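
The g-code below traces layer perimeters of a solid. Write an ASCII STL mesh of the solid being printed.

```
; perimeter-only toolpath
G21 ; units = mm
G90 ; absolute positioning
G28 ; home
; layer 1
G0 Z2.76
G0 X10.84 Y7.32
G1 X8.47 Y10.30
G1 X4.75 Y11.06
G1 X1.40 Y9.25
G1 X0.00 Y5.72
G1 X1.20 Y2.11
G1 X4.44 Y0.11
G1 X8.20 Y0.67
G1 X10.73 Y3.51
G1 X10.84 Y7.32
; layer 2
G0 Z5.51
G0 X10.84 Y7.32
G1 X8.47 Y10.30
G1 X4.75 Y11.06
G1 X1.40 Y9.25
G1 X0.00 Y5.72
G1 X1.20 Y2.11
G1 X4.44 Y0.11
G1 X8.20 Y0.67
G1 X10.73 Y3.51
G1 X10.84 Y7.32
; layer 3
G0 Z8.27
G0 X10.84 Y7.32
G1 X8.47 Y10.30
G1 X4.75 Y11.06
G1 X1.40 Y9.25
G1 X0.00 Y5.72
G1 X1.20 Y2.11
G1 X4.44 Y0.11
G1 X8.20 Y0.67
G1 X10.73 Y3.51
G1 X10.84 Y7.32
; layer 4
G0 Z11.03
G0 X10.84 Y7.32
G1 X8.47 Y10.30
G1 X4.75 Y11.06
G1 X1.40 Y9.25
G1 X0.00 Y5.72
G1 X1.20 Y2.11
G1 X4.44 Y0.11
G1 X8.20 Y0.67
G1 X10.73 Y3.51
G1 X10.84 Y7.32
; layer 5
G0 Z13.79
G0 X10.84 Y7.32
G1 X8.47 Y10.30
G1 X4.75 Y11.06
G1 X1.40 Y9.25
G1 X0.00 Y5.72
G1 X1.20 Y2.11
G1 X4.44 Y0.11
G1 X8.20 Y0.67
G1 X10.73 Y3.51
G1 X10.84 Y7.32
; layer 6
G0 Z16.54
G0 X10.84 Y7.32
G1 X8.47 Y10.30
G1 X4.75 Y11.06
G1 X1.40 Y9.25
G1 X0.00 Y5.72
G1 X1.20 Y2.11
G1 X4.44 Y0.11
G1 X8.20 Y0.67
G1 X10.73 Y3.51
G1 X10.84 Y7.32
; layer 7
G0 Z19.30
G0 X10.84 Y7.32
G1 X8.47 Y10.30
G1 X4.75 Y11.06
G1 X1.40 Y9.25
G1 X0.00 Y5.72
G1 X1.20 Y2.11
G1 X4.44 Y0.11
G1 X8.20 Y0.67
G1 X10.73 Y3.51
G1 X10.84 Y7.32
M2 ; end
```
solid part
  facet normal 0.0000 0.0000 -1.0000
    outer loop
      vertex 4.75 11.06 0.00
      vertex 8.47 10.30 0.00
      vertex 10.84 7.32 0.00
    endloop
  endfacet
  facet normal 0.0000 0.0000 -1.0000
    outer loop
      vertex 1.40 9.25 0.00
      vertex 4.75 11.06 0.00
      vertex 10.84 7.32 0.00
    endloop
  endfacet
  facet normal 0.0000 0.0000 -1.0000
    outer loop
      vertex 0.00 5.72 0.00
      vertex 1.40 9.25 0.00
      vertex 10.84 7.32 0.00
    endloop
  endfacet
  facet normal 0.0000 0.0000 -1.0000
    outer loop
      vertex 1.20 2.11 0.00
      vertex 0.00 5.72 0.00
      vertex 10.84 7.32 0.00
    endloop
  endfacet
  facet normal 0.0000 0.0000 -1.0000
    outer loop
      vertex 4.44 0.11 0.00
      vertex 1.20 2.11 0.00
      vertex 10.84 7.32 0.00
    endloop
  endfacet
  facet normal 0.0000 0.0000 -1.0000
    outer loop
      vertex 8.20 0.67 0.00
      vertex 4.44 0.11 0.00
      vertex 10.84 7.32 0.00
    endloop
  endfacet
  facet normal 0.0000 0.0000 -1.0000
    outer loop
      vertex 10.73 3.51 0.00
      vertex 8.20 0.67 0.00
      vertex 10.84 7.32 0.00
    endloop
  endfacet
  facet normal 0.0000 0.0000 1.0000
    outer loop
      vertex 10.84 7.32 19.30
      vertex 8.47 10.30 19.30
      vertex 4.75 11.06 19.30
    endloop
  endfacet
  facet normal 0.0000 0.0000 1.0000
    outer loop
      vertex 10.84 7.32 19.30
      vertex 4.75 11.06 19.30
      vertex 1.40 9.25 19.30
    endloop
  endfacet
  facet normal 0.0000 0.0000 1.0000
    outer loop
      vertex 10.84 7.32 19.30
      vertex 1.40 9.25 19.30
      vertex 0.00 5.72 19.30
    endloop
  endfacet
  facet normal 0.0000 0.0000 1.0000
    outer loop
      vertex 10.84 7.32 19.30
      vertex 0.00 5.72 19.30
      vertex 1.20 2.11 19.30
    endloop
  endfacet
  facet normal 0.0000 0.0000 1.0000
    outer loop
      vertex 10.84 7.32 19.30
      vertex 1.20 2.11 19.30
      vertex 4.44 0.11 19.30
    endloop
  endfacet
  facet normal 0.0000 0.0000 1.0000
    outer loop
      vertex 10.84 7.32 19.30
      vertex 4.44 0.11 19.30
      vertex 8.20 0.67 19.30
    endloop
  endfacet
  facet normal 0.0000 0.0000 1.0000
    outer loop
      vertex 10.84 7.32 19.30
      vertex 8.20 0.67 19.30
      vertex 10.73 3.51 19.30
    endloop
  endfacet
  facet normal 0.7827 0.6225 0.0000
    outer loop
      vertex 10.84 7.32 0.00
      vertex 8.47 10.30 0.00
      vertex 8.47 10.30 19.30
    endloop
  endfacet
  facet normal 0.7827 0.6225 0.0000
    outer loop
      vertex 10.84 7.32 0.00
      vertex 8.47 10.30 19.30
      vertex 10.84 7.32 19.30
    endloop
  endfacet
  facet normal 0.2002 0.9798 0.0000
    outer loop
      vertex 8.47 10.30 0.00
      vertex 4.75 11.06 0.00
      vertex 4.75 11.06 19.30
    endloop
  endfacet
  facet normal 0.2002 0.9798 0.0000
    outer loop
      vertex 8.47 10.30 0.00
      vertex 4.75 11.06 19.30
      vertex 8.47 10.30 19.30
    endloop
  endfacet
  facet normal -0.4754 0.8798 0.0000
    outer loop
      vertex 4.75 11.06 0.00
      vertex 1.40 9.25 0.00
      vertex 1.40 9.25 19.30
    endloop
  endfacet
  facet normal -0.4754 0.8798 0.0000
    outer loop
      vertex 4.75 11.06 0.00
      vertex 1.40 9.25 19.30
      vertex 4.75 11.06 19.30
    endloop
  endfacet
  facet normal -0.9296 0.3687 0.0000
    outer loop
      vertex 1.40 9.25 0.00
      vertex 0.00 5.72 0.00
      vertex 0.00 5.72 19.30
    endloop
  endfacet
  facet normal -0.9296 0.3687 0.0000
    outer loop
      vertex 1.40 9.25 0.00
      vertex 0.00 5.72 19.30
      vertex 1.40 9.25 19.30
    endloop
  endfacet
  facet normal -0.9489 -0.3154 0.0000
    outer loop
      vertex 0.00 5.72 0.00
      vertex 1.20 2.11 0.00
      vertex 1.20 2.11 19.30
    endloop
  endfacet
  facet normal -0.9489 -0.3154 0.0000
    outer loop
      vertex 0.00 5.72 0.00
      vertex 1.20 2.11 19.30
      vertex 0.00 5.72 19.30
    endloop
  endfacet
  facet normal -0.5253 -0.8509 0.0000
    outer loop
      vertex 1.20 2.11 0.00
      vertex 4.44 0.11 0.00
      vertex 4.44 0.11 19.30
    endloop
  endfacet
  facet normal -0.5253 -0.8509 0.0000
    outer loop
      vertex 1.20 2.11 0.00
      vertex 4.44 0.11 19.30
      vertex 1.20 2.11 19.30
    endloop
  endfacet
  facet normal 0.1473 -0.9891 0.0000
    outer loop
      vertex 4.44 0.11 0.00
      vertex 8.20 0.67 0.00
      vertex 8.20 0.67 19.30
    endloop
  endfacet
  facet normal 0.1473 -0.9891 0.0000
    outer loop
      vertex 4.44 0.11 0.00
      vertex 8.20 0.67 19.30
      vertex 4.44 0.11 19.30
    endloop
  endfacet
  facet normal 0.7467 -0.6652 0.0000
    outer loop
      vertex 8.20 0.67 0.00
      vertex 10.73 3.51 0.00
      vertex 10.73 3.51 19.30
    endloop
  endfacet
  facet normal 0.7467 -0.6652 0.0000
    outer loop
      vertex 8.20 0.67 0.00
      vertex 10.73 3.51 19.30
      vertex 8.20 0.67 19.30
    endloop
  endfacet
  facet normal 0.9996 -0.0289 0.0000
    outer loop
      vertex 10.73 3.51 0.00
      vertex 10.84 7.32 0.00
      vertex 10.84 7.32 19.30
    endloop
  endfacet
  facet normal 0.9996 -0.0289 0.0000
    outer loop
      vertex 10.73 3.51 0.00
      vertex 10.84 7.32 19.30
      vertex 10.73 3.51 19.30
    endloop
  endfacet
endsolid part

The G0 Z moves step by Δz≈2.76 mm. Every layer's G1 loop is the same polygon, so the solid is a straight extrusion of it from z=0 to z≈19.3. Closing with flat bottom and top caps and triangulating gives 32 facets — a regular 9-sided prism (a cylinder approximated with 9 flat sides), circumscribed radius ≈ 5.56 mm, height ≈ 19.3 mm.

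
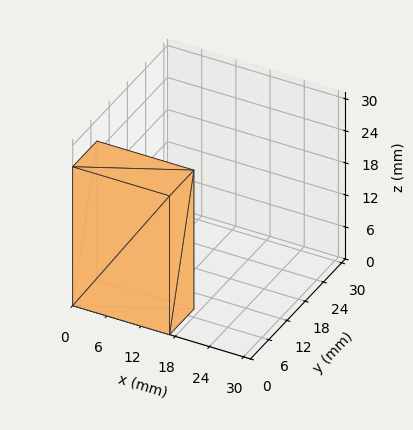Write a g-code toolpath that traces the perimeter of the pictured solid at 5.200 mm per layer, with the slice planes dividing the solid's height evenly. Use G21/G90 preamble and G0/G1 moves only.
Reading the render: the shape is a rectangular box, roughly 17 × 8 mm footprint and 26 mm tall (dimensions read to the nearest mm from the axis ticks). For the g-code, the solid's height is divided into equal slices at the stated Δz and each level perimeter traced with G1 moves after a G0 lift.

; perimeter-only toolpath
G21 ; units = mm
G90 ; absolute positioning
G28 ; home
; layer 1
G0 Z5.200
G0 X0.000 Y0.000
G1 X17.000 Y0.000
G1 X17.000 Y8.000
G1 X0.000 Y8.000
G1 X0.000 Y0.000
; layer 2
G0 Z10.400
G0 X0.000 Y0.000
G1 X17.000 Y0.000
G1 X17.000 Y8.000
G1 X0.000 Y8.000
G1 X0.000 Y0.000
; layer 3
G0 Z15.600
G0 X0.000 Y0.000
G1 X17.000 Y0.000
G1 X17.000 Y8.000
G1 X0.000 Y8.000
G1 X0.000 Y0.000
; layer 4
G0 Z20.800
G0 X0.000 Y0.000
G1 X17.000 Y0.000
G1 X17.000 Y8.000
G1 X0.000 Y8.000
G1 X0.000 Y0.000
; layer 5
G0 Z26.000
G0 X0.000 Y0.000
G1 X17.000 Y0.000
G1 X17.000 Y8.000
G1 X0.000 Y8.000
G1 X0.000 Y0.000
M2 ; end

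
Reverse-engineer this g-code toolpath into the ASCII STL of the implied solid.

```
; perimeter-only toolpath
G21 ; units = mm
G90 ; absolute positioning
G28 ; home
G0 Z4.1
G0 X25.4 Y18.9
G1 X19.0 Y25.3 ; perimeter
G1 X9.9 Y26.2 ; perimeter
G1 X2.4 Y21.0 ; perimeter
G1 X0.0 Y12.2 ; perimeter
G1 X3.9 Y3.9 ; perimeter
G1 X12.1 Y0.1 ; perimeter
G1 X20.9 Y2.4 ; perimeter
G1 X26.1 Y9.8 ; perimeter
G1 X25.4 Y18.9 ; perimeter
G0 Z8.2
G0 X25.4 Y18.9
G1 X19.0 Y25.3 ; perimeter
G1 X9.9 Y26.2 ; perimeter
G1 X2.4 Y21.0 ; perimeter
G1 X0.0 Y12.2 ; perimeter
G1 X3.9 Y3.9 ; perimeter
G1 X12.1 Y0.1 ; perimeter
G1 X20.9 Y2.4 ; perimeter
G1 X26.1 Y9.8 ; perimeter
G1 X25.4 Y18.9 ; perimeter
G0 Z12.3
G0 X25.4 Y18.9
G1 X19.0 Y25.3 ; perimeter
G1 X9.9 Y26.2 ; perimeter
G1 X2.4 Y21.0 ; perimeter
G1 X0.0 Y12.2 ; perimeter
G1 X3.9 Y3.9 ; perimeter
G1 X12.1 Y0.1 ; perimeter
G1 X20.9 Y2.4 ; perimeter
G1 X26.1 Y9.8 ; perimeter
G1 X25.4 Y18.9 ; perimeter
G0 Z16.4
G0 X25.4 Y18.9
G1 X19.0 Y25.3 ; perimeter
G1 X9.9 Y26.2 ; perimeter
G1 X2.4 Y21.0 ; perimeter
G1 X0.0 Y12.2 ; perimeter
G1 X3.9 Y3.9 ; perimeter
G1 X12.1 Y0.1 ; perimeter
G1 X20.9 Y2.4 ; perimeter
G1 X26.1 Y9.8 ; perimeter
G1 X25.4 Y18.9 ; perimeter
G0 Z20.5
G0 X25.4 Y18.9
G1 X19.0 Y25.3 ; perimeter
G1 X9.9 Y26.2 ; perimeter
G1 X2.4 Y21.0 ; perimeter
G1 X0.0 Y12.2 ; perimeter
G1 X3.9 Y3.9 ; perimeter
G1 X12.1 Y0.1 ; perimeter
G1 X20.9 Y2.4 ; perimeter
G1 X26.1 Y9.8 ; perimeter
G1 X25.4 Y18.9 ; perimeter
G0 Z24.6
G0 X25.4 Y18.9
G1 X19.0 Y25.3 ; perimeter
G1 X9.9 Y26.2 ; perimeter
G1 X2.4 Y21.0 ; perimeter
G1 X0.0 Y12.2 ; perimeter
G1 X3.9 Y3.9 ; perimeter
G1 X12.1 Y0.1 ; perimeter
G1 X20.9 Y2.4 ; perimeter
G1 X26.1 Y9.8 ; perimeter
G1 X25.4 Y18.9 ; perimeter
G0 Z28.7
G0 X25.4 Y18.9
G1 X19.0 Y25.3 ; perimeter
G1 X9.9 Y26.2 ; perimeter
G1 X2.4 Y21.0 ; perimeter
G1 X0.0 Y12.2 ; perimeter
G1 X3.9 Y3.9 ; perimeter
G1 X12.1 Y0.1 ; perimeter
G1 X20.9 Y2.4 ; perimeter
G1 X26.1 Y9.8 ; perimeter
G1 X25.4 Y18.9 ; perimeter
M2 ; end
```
solid part
  facet normal 0.0000 0.0000 -1.0000
    outer loop
      vertex 9.9 26.2 0.0
      vertex 19.0 25.3 0.0
      vertex 25.4 18.9 0.0
    endloop
  endfacet
  facet normal 0.0000 0.0000 -1.0000
    outer loop
      vertex 2.4 21.0 0.0
      vertex 9.9 26.2 0.0
      vertex 25.4 18.9 0.0
    endloop
  endfacet
  facet normal 0.0000 0.0000 -1.0000
    outer loop
      vertex 0.0 12.2 0.0
      vertex 2.4 21.0 0.0
      vertex 25.4 18.9 0.0
    endloop
  endfacet
  facet normal 0.0000 0.0000 -1.0000
    outer loop
      vertex 3.9 3.9 0.0
      vertex 0.0 12.2 0.0
      vertex 25.4 18.9 0.0
    endloop
  endfacet
  facet normal 0.0000 0.0000 -1.0000
    outer loop
      vertex 12.1 0.1 0.0
      vertex 3.9 3.9 0.0
      vertex 25.4 18.9 0.0
    endloop
  endfacet
  facet normal 0.0000 0.0000 -1.0000
    outer loop
      vertex 20.9 2.4 0.0
      vertex 12.1 0.1 0.0
      vertex 25.4 18.9 0.0
    endloop
  endfacet
  facet normal 0.0000 0.0000 -1.0000
    outer loop
      vertex 26.1 9.8 0.0
      vertex 20.9 2.4 0.0
      vertex 25.4 18.9 0.0
    endloop
  endfacet
  facet normal 0.0000 0.0000 1.0000
    outer loop
      vertex 25.4 18.9 28.7
      vertex 19.0 25.3 28.7
      vertex 9.9 26.2 28.7
    endloop
  endfacet
  facet normal 0.0000 0.0000 1.0000
    outer loop
      vertex 25.4 18.9 28.7
      vertex 9.9 26.2 28.7
      vertex 2.4 21.0 28.7
    endloop
  endfacet
  facet normal 0.0000 0.0000 1.0000
    outer loop
      vertex 25.4 18.9 28.7
      vertex 2.4 21.0 28.7
      vertex 0.0 12.2 28.7
    endloop
  endfacet
  facet normal 0.0000 0.0000 1.0000
    outer loop
      vertex 25.4 18.9 28.7
      vertex 0.0 12.2 28.7
      vertex 3.9 3.9 28.7
    endloop
  endfacet
  facet normal 0.0000 0.0000 1.0000
    outer loop
      vertex 25.4 18.9 28.7
      vertex 3.9 3.9 28.7
      vertex 12.1 0.1 28.7
    endloop
  endfacet
  facet normal 0.0000 0.0000 1.0000
    outer loop
      vertex 25.4 18.9 28.7
      vertex 12.1 0.1 28.7
      vertex 20.9 2.4 28.7
    endloop
  endfacet
  facet normal 0.0000 0.0000 1.0000
    outer loop
      vertex 25.4 18.9 28.7
      vertex 20.9 2.4 28.7
      vertex 26.1 9.8 28.7
    endloop
  endfacet
  facet normal 0.7071 0.7071 0.0000
    outer loop
      vertex 25.4 18.9 0.0
      vertex 19.0 25.3 0.0
      vertex 19.0 25.3 28.7
    endloop
  endfacet
  facet normal 0.7071 0.7071 0.0000
    outer loop
      vertex 25.4 18.9 0.0
      vertex 19.0 25.3 28.7
      vertex 25.4 18.9 28.7
    endloop
  endfacet
  facet normal 0.0984 0.9951 0.0000
    outer loop
      vertex 19.0 25.3 0.0
      vertex 9.9 26.2 0.0
      vertex 9.9 26.2 28.7
    endloop
  endfacet
  facet normal 0.0984 0.9951 0.0000
    outer loop
      vertex 19.0 25.3 0.0
      vertex 9.9 26.2 28.7
      vertex 19.0 25.3 28.7
    endloop
  endfacet
  facet normal -0.5698 0.8218 0.0000
    outer loop
      vertex 9.9 26.2 0.0
      vertex 2.4 21.0 0.0
      vertex 2.4 21.0 28.7
    endloop
  endfacet
  facet normal -0.5698 0.8218 0.0000
    outer loop
      vertex 9.9 26.2 0.0
      vertex 2.4 21.0 28.7
      vertex 9.9 26.2 28.7
    endloop
  endfacet
  facet normal -0.9648 0.2631 0.0000
    outer loop
      vertex 2.4 21.0 0.0
      vertex 0.0 12.2 0.0
      vertex 0.0 12.2 28.7
    endloop
  endfacet
  facet normal -0.9648 0.2631 0.0000
    outer loop
      vertex 2.4 21.0 0.0
      vertex 0.0 12.2 28.7
      vertex 2.4 21.0 28.7
    endloop
  endfacet
  facet normal -0.9051 -0.4253 0.0000
    outer loop
      vertex 0.0 12.2 0.0
      vertex 3.9 3.9 0.0
      vertex 3.9 3.9 28.7
    endloop
  endfacet
  facet normal -0.9051 -0.4253 0.0000
    outer loop
      vertex 0.0 12.2 0.0
      vertex 3.9 3.9 28.7
      vertex 0.0 12.2 28.7
    endloop
  endfacet
  facet normal -0.4205 -0.9073 0.0000
    outer loop
      vertex 3.9 3.9 0.0
      vertex 12.1 0.1 0.0
      vertex 12.1 0.1 28.7
    endloop
  endfacet
  facet normal -0.4205 -0.9073 0.0000
    outer loop
      vertex 3.9 3.9 0.0
      vertex 12.1 0.1 28.7
      vertex 3.9 3.9 28.7
    endloop
  endfacet
  facet normal 0.2529 -0.9675 0.0000
    outer loop
      vertex 12.1 0.1 0.0
      vertex 20.9 2.4 0.0
      vertex 20.9 2.4 28.7
    endloop
  endfacet
  facet normal 0.2529 -0.9675 0.0000
    outer loop
      vertex 12.1 0.1 0.0
      vertex 20.9 2.4 28.7
      vertex 12.1 0.1 28.7
    endloop
  endfacet
  facet normal 0.8182 -0.5749 0.0000
    outer loop
      vertex 20.9 2.4 0.0
      vertex 26.1 9.8 0.0
      vertex 26.1 9.8 28.7
    endloop
  endfacet
  facet normal 0.8182 -0.5749 0.0000
    outer loop
      vertex 20.9 2.4 0.0
      vertex 26.1 9.8 28.7
      vertex 20.9 2.4 28.7
    endloop
  endfacet
  facet normal 0.9971 0.0767 0.0000
    outer loop
      vertex 26.1 9.8 0.0
      vertex 25.4 18.9 0.0
      vertex 25.4 18.9 28.7
    endloop
  endfacet
  facet normal 0.9971 0.0767 0.0000
    outer loop
      vertex 26.1 9.8 0.0
      vertex 25.4 18.9 28.7
      vertex 26.1 9.8 28.7
    endloop
  endfacet
endsolid part

The G0 Z moves step by Δz≈4.1 mm. Every layer's G1 loop is the same polygon, so the solid is a straight extrusion of it from z=0 to z≈28.7. Closing with flat bottom and top caps and triangulating gives 32 facets — a regular 9-sided prism (a cylinder approximated with 9 flat sides), circumscribed radius ≈ 13.3 mm, height ≈ 28.7 mm.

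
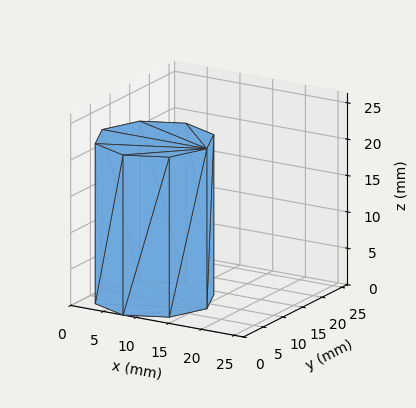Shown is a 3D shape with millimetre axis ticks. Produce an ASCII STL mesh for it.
Reading the render: the shape is a regular 8-sided prism (a cylinder approximated with 8 flat sides), circumscribed radius ≈ 8 mm, height ≈ 22 mm (dimensions read to the nearest mm from the axis ticks). For the STL, each face is triangulated and given an outward normal.

solid part
  facet normal 0.0000 0.0000 -1.0000
    outer loop
      vertex 8.00 16.00 0.00
      vertex 13.66 13.66 0.00
      vertex 16.00 8.00 0.00
    endloop
  endfacet
  facet normal 0.0000 0.0000 -1.0000
    outer loop
      vertex 2.34 13.66 0.00
      vertex 8.00 16.00 0.00
      vertex 16.00 8.00 0.00
    endloop
  endfacet
  facet normal 0.0000 0.0000 -1.0000
    outer loop
      vertex 0.00 8.00 0.00
      vertex 2.34 13.66 0.00
      vertex 16.00 8.00 0.00
    endloop
  endfacet
  facet normal 0.0000 0.0000 -1.0000
    outer loop
      vertex 2.34 2.34 0.00
      vertex 0.00 8.00 0.00
      vertex 16.00 8.00 0.00
    endloop
  endfacet
  facet normal 0.0000 0.0000 -1.0000
    outer loop
      vertex 8.00 0.00 0.00
      vertex 2.34 2.34 0.00
      vertex 16.00 8.00 0.00
    endloop
  endfacet
  facet normal 0.0000 0.0000 -1.0000
    outer loop
      vertex 13.66 2.34 0.00
      vertex 8.00 0.00 0.00
      vertex 16.00 8.00 0.00
    endloop
  endfacet
  facet normal 0.0000 0.0000 1.0000
    outer loop
      vertex 16.00 8.00 22.00
      vertex 13.66 13.66 22.00
      vertex 8.00 16.00 22.00
    endloop
  endfacet
  facet normal 0.0000 0.0000 1.0000
    outer loop
      vertex 16.00 8.00 22.00
      vertex 8.00 16.00 22.00
      vertex 2.34 13.66 22.00
    endloop
  endfacet
  facet normal 0.0000 0.0000 1.0000
    outer loop
      vertex 16.00 8.00 22.00
      vertex 2.34 13.66 22.00
      vertex 0.00 8.00 22.00
    endloop
  endfacet
  facet normal 0.0000 0.0000 1.0000
    outer loop
      vertex 16.00 8.00 22.00
      vertex 0.00 8.00 22.00
      vertex 2.34 2.34 22.00
    endloop
  endfacet
  facet normal 0.0000 0.0000 1.0000
    outer loop
      vertex 16.00 8.00 22.00
      vertex 2.34 2.34 22.00
      vertex 8.00 0.00 22.00
    endloop
  endfacet
  facet normal 0.0000 0.0000 1.0000
    outer loop
      vertex 16.00 8.00 22.00
      vertex 8.00 0.00 22.00
      vertex 13.66 2.34 22.00
    endloop
  endfacet
  facet normal 0.9241 0.3821 0.0000
    outer loop
      vertex 16.00 8.00 0.00
      vertex 13.66 13.66 0.00
      vertex 13.66 13.66 22.00
    endloop
  endfacet
  facet normal 0.9241 0.3821 0.0000
    outer loop
      vertex 16.00 8.00 0.00
      vertex 13.66 13.66 22.00
      vertex 16.00 8.00 22.00
    endloop
  endfacet
  facet normal 0.3821 0.9241 0.0000
    outer loop
      vertex 13.66 13.66 0.00
      vertex 8.00 16.00 0.00
      vertex 8.00 16.00 22.00
    endloop
  endfacet
  facet normal 0.3821 0.9241 0.0000
    outer loop
      vertex 13.66 13.66 0.00
      vertex 8.00 16.00 22.00
      vertex 13.66 13.66 22.00
    endloop
  endfacet
  facet normal -0.3821 0.9241 0.0000
    outer loop
      vertex 8.00 16.00 0.00
      vertex 2.34 13.66 0.00
      vertex 2.34 13.66 22.00
    endloop
  endfacet
  facet normal -0.3821 0.9241 0.0000
    outer loop
      vertex 8.00 16.00 0.00
      vertex 2.34 13.66 22.00
      vertex 8.00 16.00 22.00
    endloop
  endfacet
  facet normal -0.9241 0.3821 0.0000
    outer loop
      vertex 2.34 13.66 0.00
      vertex 0.00 8.00 0.00
      vertex 0.00 8.00 22.00
    endloop
  endfacet
  facet normal -0.9241 0.3821 0.0000
    outer loop
      vertex 2.34 13.66 0.00
      vertex 0.00 8.00 22.00
      vertex 2.34 13.66 22.00
    endloop
  endfacet
  facet normal -0.9241 -0.3821 0.0000
    outer loop
      vertex 0.00 8.00 0.00
      vertex 2.34 2.34 0.00
      vertex 2.34 2.34 22.00
    endloop
  endfacet
  facet normal -0.9241 -0.3821 0.0000
    outer loop
      vertex 0.00 8.00 0.00
      vertex 2.34 2.34 22.00
      vertex 0.00 8.00 22.00
    endloop
  endfacet
  facet normal -0.3821 -0.9241 0.0000
    outer loop
      vertex 2.34 2.34 0.00
      vertex 8.00 0.00 0.00
      vertex 8.00 0.00 22.00
    endloop
  endfacet
  facet normal -0.3821 -0.9241 0.0000
    outer loop
      vertex 2.34 2.34 0.00
      vertex 8.00 0.00 22.00
      vertex 2.34 2.34 22.00
    endloop
  endfacet
  facet normal 0.3821 -0.9241 0.0000
    outer loop
      vertex 8.00 0.00 0.00
      vertex 13.66 2.34 0.00
      vertex 13.66 2.34 22.00
    endloop
  endfacet
  facet normal 0.3821 -0.9241 0.0000
    outer loop
      vertex 8.00 0.00 0.00
      vertex 13.66 2.34 22.00
      vertex 8.00 0.00 22.00
    endloop
  endfacet
  facet normal 0.9241 -0.3821 0.0000
    outer loop
      vertex 13.66 2.34 0.00
      vertex 16.00 8.00 0.00
      vertex 16.00 8.00 22.00
    endloop
  endfacet
  facet normal 0.9241 -0.3821 0.0000
    outer loop
      vertex 13.66 2.34 0.00
      vertex 16.00 8.00 22.00
      vertex 13.66 2.34 22.00
    endloop
  endfacet
endsolid part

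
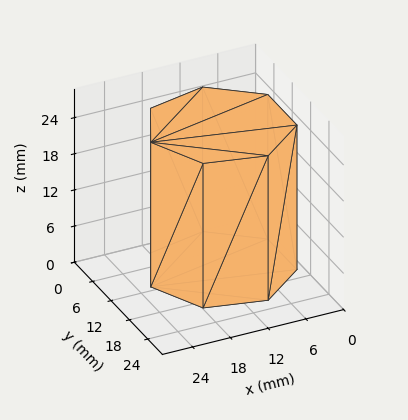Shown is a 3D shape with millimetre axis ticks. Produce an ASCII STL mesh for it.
Reading the render: the shape is a regular 7-sided prism (a cylinder approximated with 7 flat sides), circumscribed radius ≈ 11 mm, height ≈ 24 mm (dimensions read to the nearest mm from the axis ticks). For the STL, each face is triangulated and given an outward normal.

solid part
  facet normal 0.0000 0.0000 -1.0000
    outer loop
      vertex 8.55 21.72 0.00
      vertex 17.86 19.60 0.00
      vertex 22.00 11.00 0.00
    endloop
  endfacet
  facet normal 0.0000 0.0000 -1.0000
    outer loop
      vertex 1.09 15.77 0.00
      vertex 8.55 21.72 0.00
      vertex 22.00 11.00 0.00
    endloop
  endfacet
  facet normal 0.0000 0.0000 -1.0000
    outer loop
      vertex 1.09 6.23 0.00
      vertex 1.09 15.77 0.00
      vertex 22.00 11.00 0.00
    endloop
  endfacet
  facet normal 0.0000 0.0000 -1.0000
    outer loop
      vertex 8.55 0.28 0.00
      vertex 1.09 6.23 0.00
      vertex 22.00 11.00 0.00
    endloop
  endfacet
  facet normal 0.0000 0.0000 -1.0000
    outer loop
      vertex 17.86 2.40 0.00
      vertex 8.55 0.28 0.00
      vertex 22.00 11.00 0.00
    endloop
  endfacet
  facet normal 0.0000 0.0000 1.0000
    outer loop
      vertex 22.00 11.00 24.00
      vertex 17.86 19.60 24.00
      vertex 8.55 21.72 24.00
    endloop
  endfacet
  facet normal 0.0000 0.0000 1.0000
    outer loop
      vertex 22.00 11.00 24.00
      vertex 8.55 21.72 24.00
      vertex 1.09 15.77 24.00
    endloop
  endfacet
  facet normal 0.0000 0.0000 1.0000
    outer loop
      vertex 22.00 11.00 24.00
      vertex 1.09 15.77 24.00
      vertex 1.09 6.23 24.00
    endloop
  endfacet
  facet normal 0.0000 0.0000 1.0000
    outer loop
      vertex 22.00 11.00 24.00
      vertex 1.09 6.23 24.00
      vertex 8.55 0.28 24.00
    endloop
  endfacet
  facet normal 0.0000 0.0000 1.0000
    outer loop
      vertex 22.00 11.00 24.00
      vertex 8.55 0.28 24.00
      vertex 17.86 2.40 24.00
    endloop
  endfacet
  facet normal 0.9010 0.4338 0.0000
    outer loop
      vertex 22.00 11.00 0.00
      vertex 17.86 19.60 0.00
      vertex 17.86 19.60 24.00
    endloop
  endfacet
  facet normal 0.9010 0.4338 0.0000
    outer loop
      vertex 22.00 11.00 0.00
      vertex 17.86 19.60 24.00
      vertex 22.00 11.00 24.00
    endloop
  endfacet
  facet normal 0.2220 0.9750 0.0000
    outer loop
      vertex 17.86 19.60 0.00
      vertex 8.55 21.72 0.00
      vertex 8.55 21.72 24.00
    endloop
  endfacet
  facet normal 0.2220 0.9750 0.0000
    outer loop
      vertex 17.86 19.60 0.00
      vertex 8.55 21.72 24.00
      vertex 17.86 19.60 24.00
    endloop
  endfacet
  facet normal -0.6235 0.7818 0.0000
    outer loop
      vertex 8.55 21.72 0.00
      vertex 1.09 15.77 0.00
      vertex 1.09 15.77 24.00
    endloop
  endfacet
  facet normal -0.6235 0.7818 0.0000
    outer loop
      vertex 8.55 21.72 0.00
      vertex 1.09 15.77 24.00
      vertex 8.55 21.72 24.00
    endloop
  endfacet
  facet normal -1.0000 0.0000 0.0000
    outer loop
      vertex 1.09 15.77 0.00
      vertex 1.09 6.23 0.00
      vertex 1.09 6.23 24.00
    endloop
  endfacet
  facet normal -1.0000 0.0000 0.0000
    outer loop
      vertex 1.09 15.77 0.00
      vertex 1.09 6.23 24.00
      vertex 1.09 15.77 24.00
    endloop
  endfacet
  facet normal -0.6235 -0.7818 0.0000
    outer loop
      vertex 1.09 6.23 0.00
      vertex 8.55 0.28 0.00
      vertex 8.55 0.28 24.00
    endloop
  endfacet
  facet normal -0.6235 -0.7818 0.0000
    outer loop
      vertex 1.09 6.23 0.00
      vertex 8.55 0.28 24.00
      vertex 1.09 6.23 24.00
    endloop
  endfacet
  facet normal 0.2220 -0.9750 0.0000
    outer loop
      vertex 8.55 0.28 0.00
      vertex 17.86 2.40 0.00
      vertex 17.86 2.40 24.00
    endloop
  endfacet
  facet normal 0.2220 -0.9750 0.0000
    outer loop
      vertex 8.55 0.28 0.00
      vertex 17.86 2.40 24.00
      vertex 8.55 0.28 24.00
    endloop
  endfacet
  facet normal 0.9010 -0.4338 0.0000
    outer loop
      vertex 17.86 2.40 0.00
      vertex 22.00 11.00 0.00
      vertex 22.00 11.00 24.00
    endloop
  endfacet
  facet normal 0.9010 -0.4338 0.0000
    outer loop
      vertex 17.86 2.40 0.00
      vertex 22.00 11.00 24.00
      vertex 17.86 2.40 24.00
    endloop
  endfacet
endsolid part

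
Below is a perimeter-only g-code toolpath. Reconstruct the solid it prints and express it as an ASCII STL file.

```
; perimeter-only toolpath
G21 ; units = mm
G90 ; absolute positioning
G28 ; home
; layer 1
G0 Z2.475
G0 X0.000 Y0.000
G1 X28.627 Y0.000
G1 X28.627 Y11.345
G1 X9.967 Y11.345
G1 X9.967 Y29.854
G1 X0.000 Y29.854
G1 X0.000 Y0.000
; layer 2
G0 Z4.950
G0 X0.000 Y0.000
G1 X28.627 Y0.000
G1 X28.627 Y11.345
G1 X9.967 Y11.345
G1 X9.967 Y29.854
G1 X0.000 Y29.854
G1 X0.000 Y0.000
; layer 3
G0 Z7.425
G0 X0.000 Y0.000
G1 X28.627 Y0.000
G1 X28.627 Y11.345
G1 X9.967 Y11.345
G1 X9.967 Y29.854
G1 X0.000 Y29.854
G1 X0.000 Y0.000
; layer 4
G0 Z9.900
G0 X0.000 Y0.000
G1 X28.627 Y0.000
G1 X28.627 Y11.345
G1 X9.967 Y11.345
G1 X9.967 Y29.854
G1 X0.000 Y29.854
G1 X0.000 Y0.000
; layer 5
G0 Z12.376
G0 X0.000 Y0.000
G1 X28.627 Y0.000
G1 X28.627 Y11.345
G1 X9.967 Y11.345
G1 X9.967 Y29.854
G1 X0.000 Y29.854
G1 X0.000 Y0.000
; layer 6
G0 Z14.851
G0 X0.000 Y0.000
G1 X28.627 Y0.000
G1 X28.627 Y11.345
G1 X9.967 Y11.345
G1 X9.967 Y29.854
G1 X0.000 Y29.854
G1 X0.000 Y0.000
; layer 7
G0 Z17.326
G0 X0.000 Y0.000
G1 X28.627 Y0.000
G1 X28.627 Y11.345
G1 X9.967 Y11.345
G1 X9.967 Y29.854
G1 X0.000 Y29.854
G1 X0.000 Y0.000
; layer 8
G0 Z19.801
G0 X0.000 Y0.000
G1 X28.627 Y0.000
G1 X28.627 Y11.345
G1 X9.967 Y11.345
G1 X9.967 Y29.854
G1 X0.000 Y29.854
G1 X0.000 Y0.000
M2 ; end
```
solid part
  facet normal 0.0000 0.0000 -1.0000
    outer loop
      vertex 28.627 11.345 0.000
      vertex 28.627 0.000 0.000
      vertex 0.000 0.000 0.000
    endloop
  endfacet
  facet normal 0.0000 0.0000 -1.0000
    outer loop
      vertex 9.967 11.345 0.000
      vertex 28.627 11.345 0.000
      vertex 0.000 0.000 0.000
    endloop
  endfacet
  facet normal 0.0000 0.0000 -1.0000
    outer loop
      vertex 9.967 29.854 0.000
      vertex 9.967 11.345 0.000
      vertex 0.000 0.000 0.000
    endloop
  endfacet
  facet normal 0.0000 0.0000 -1.0000
    outer loop
      vertex 0.000 29.854 0.000
      vertex 9.967 29.854 0.000
      vertex 0.000 0.000 0.000
    endloop
  endfacet
  facet normal 0.0000 0.0000 1.0000
    outer loop
      vertex 0.000 0.000 19.801
      vertex 28.627 0.000 19.801
      vertex 28.627 11.345 19.801
    endloop
  endfacet
  facet normal 0.0000 0.0000 1.0000
    outer loop
      vertex 0.000 0.000 19.801
      vertex 28.627 11.345 19.801
      vertex 9.967 11.345 19.801
    endloop
  endfacet
  facet normal 0.0000 0.0000 1.0000
    outer loop
      vertex 0.000 0.000 19.801
      vertex 9.967 11.345 19.801
      vertex 9.967 29.854 19.801
    endloop
  endfacet
  facet normal 0.0000 0.0000 1.0000
    outer loop
      vertex 0.000 0.000 19.801
      vertex 9.967 29.854 19.801
      vertex 0.000 29.854 19.801
    endloop
  endfacet
  facet normal 0.0000 -1.0000 0.0000
    outer loop
      vertex 0.000 0.000 0.000
      vertex 28.627 0.000 0.000
      vertex 28.627 0.000 19.801
    endloop
  endfacet
  facet normal 0.0000 -1.0000 0.0000
    outer loop
      vertex 0.000 0.000 0.000
      vertex 28.627 0.000 19.801
      vertex 0.000 0.000 19.801
    endloop
  endfacet
  facet normal 1.0000 0.0000 0.0000
    outer loop
      vertex 28.627 0.000 0.000
      vertex 28.627 11.345 0.000
      vertex 28.627 11.345 19.801
    endloop
  endfacet
  facet normal 1.0000 0.0000 0.0000
    outer loop
      vertex 28.627 0.000 0.000
      vertex 28.627 11.345 19.801
      vertex 28.627 0.000 19.801
    endloop
  endfacet
  facet normal 0.0000 1.0000 0.0000
    outer loop
      vertex 28.627 11.345 0.000
      vertex 9.967 11.345 0.000
      vertex 9.967 11.345 19.801
    endloop
  endfacet
  facet normal 0.0000 1.0000 0.0000
    outer loop
      vertex 28.627 11.345 0.000
      vertex 9.967 11.345 19.801
      vertex 28.627 11.345 19.801
    endloop
  endfacet
  facet normal 1.0000 0.0000 0.0000
    outer loop
      vertex 9.967 11.345 0.000
      vertex 9.967 29.854 0.000
      vertex 9.967 29.854 19.801
    endloop
  endfacet
  facet normal 1.0000 0.0000 0.0000
    outer loop
      vertex 9.967 11.345 0.000
      vertex 9.967 29.854 19.801
      vertex 9.967 11.345 19.801
    endloop
  endfacet
  facet normal 0.0000 1.0000 0.0000
    outer loop
      vertex 9.967 29.854 0.000
      vertex 0.000 29.854 0.000
      vertex 0.000 29.854 19.801
    endloop
  endfacet
  facet normal 0.0000 1.0000 0.0000
    outer loop
      vertex 9.967 29.854 0.000
      vertex 0.000 29.854 19.801
      vertex 9.967 29.854 19.801
    endloop
  endfacet
  facet normal -1.0000 0.0000 0.0000
    outer loop
      vertex 0.000 29.854 0.000
      vertex 0.000 0.000 0.000
      vertex 0.000 0.000 19.801
    endloop
  endfacet
  facet normal -1.0000 0.0000 0.0000
    outer loop
      vertex 0.000 29.854 0.000
      vertex 0.000 0.000 19.801
      vertex 0.000 29.854 19.801
    endloop
  endfacet
endsolid part

The G0 Z moves step by Δz≈2.475 mm. Every layer's G1 loop is the same polygon, so the solid is a straight extrusion of it from z=0 to z≈19.8. Closing with flat bottom and top caps and triangulating gives 20 facets — an L-shaped prism: outer 28.6 × 29.9 mm, arm thicknesses ≈ 11.3 mm (horizontal) and 9.97 mm (vertical), extruded 19.8 mm in z.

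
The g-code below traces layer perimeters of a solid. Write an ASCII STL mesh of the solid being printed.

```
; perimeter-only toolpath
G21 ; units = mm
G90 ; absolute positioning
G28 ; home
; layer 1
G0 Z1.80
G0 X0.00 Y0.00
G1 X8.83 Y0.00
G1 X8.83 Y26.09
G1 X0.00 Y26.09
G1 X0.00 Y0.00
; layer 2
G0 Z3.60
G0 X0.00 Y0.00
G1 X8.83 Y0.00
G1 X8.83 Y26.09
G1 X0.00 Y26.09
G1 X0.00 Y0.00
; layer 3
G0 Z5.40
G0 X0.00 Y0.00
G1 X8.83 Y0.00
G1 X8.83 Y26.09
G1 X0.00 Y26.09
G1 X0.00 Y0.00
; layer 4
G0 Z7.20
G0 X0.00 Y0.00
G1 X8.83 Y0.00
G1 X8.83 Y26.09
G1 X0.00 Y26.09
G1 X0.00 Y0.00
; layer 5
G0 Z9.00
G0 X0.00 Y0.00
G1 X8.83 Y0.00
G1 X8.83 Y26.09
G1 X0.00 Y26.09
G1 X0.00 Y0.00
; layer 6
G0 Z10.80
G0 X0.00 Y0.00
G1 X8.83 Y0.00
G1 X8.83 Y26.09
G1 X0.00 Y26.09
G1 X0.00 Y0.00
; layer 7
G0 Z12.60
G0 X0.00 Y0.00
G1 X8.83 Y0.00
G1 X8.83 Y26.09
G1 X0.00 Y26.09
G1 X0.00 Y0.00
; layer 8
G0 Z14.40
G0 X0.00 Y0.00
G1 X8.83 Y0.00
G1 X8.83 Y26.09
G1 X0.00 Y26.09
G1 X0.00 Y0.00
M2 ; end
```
solid part
  facet normal 0.0000 0.0000 -1.0000
    outer loop
      vertex 8.83 26.09 0.00
      vertex 8.83 0.00 0.00
      vertex 0.00 0.00 0.00
    endloop
  endfacet
  facet normal 0.0000 0.0000 -1.0000
    outer loop
      vertex 0.00 26.09 0.00
      vertex 8.83 26.09 0.00
      vertex 0.00 0.00 0.00
    endloop
  endfacet
  facet normal 0.0000 0.0000 1.0000
    outer loop
      vertex 0.00 0.00 14.40
      vertex 8.83 0.00 14.40
      vertex 8.83 26.09 14.40
    endloop
  endfacet
  facet normal 0.0000 0.0000 1.0000
    outer loop
      vertex 0.00 0.00 14.40
      vertex 8.83 26.09 14.40
      vertex 0.00 26.09 14.40
    endloop
  endfacet
  facet normal 0.0000 -1.0000 0.0000
    outer loop
      vertex 0.00 0.00 0.00
      vertex 8.83 0.00 0.00
      vertex 8.83 0.00 14.40
    endloop
  endfacet
  facet normal 0.0000 -1.0000 0.0000
    outer loop
      vertex 0.00 0.00 0.00
      vertex 8.83 0.00 14.40
      vertex 0.00 0.00 14.40
    endloop
  endfacet
  facet normal 0.0000 1.0000 0.0000
    outer loop
      vertex 8.83 26.09 14.40
      vertex 8.83 26.09 0.00
      vertex 0.00 26.09 0.00
    endloop
  endfacet
  facet normal 0.0000 1.0000 0.0000
    outer loop
      vertex 0.00 26.09 14.40
      vertex 8.83 26.09 14.40
      vertex 0.00 26.09 0.00
    endloop
  endfacet
  facet normal -1.0000 0.0000 0.0000
    outer loop
      vertex 0.00 26.09 14.40
      vertex 0.00 26.09 0.00
      vertex 0.00 0.00 0.00
    endloop
  endfacet
  facet normal -1.0000 0.0000 0.0000
    outer loop
      vertex 0.00 0.00 14.40
      vertex 0.00 26.09 14.40
      vertex 0.00 0.00 0.00
    endloop
  endfacet
  facet normal 1.0000 0.0000 0.0000
    outer loop
      vertex 8.83 0.00 0.00
      vertex 8.83 26.09 0.00
      vertex 8.83 26.09 14.40
    endloop
  endfacet
  facet normal 1.0000 0.0000 0.0000
    outer loop
      vertex 8.83 0.00 0.00
      vertex 8.83 26.09 14.40
      vertex 8.83 0.00 14.40
    endloop
  endfacet
endsolid part

The G0 Z moves step by Δz≈1.80 mm. Every layer's G1 loop is the same polygon, so the solid is a straight extrusion of it from z=0 to z≈14.4. Closing with flat bottom and top caps and triangulating gives 12 facets — a rectangular box, roughly 8.83 × 26.1 mm footprint and 14.4 mm tall.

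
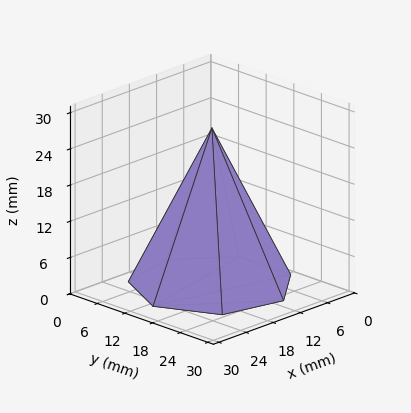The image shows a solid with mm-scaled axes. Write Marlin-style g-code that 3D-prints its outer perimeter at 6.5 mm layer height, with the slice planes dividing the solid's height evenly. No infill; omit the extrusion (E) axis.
Reading the render: the shape is a regular 7-sided pyramid, base circumscribed radius ≈ 13 mm, apex at z ≈ 26 mm (dimensions read to the nearest mm from the axis ticks). For the g-code, the solid's height is divided into equal slices at the stated Δz and each level perimeter traced with G1 moves after a G0 lift.

; perimeter-only toolpath
G21 ; units = mm
G90 ; absolute positioning
G28 ; home
; layer 1
G0 Z6.5
G0 X22.8 Y13.0
G1 X19.1 Y20.6
G1 X10.8 Y22.5
G1 X4.2 Y17.2
G1 X4.2 Y8.8
G1 X10.8 Y3.5
G1 X19.1 Y5.3
G1 X22.8 Y13.0
; layer 2
G0 Z13.0
G0 X19.5 Y13.0
G1 X17.1 Y18.1
G1 X11.6 Y19.4
G1 X7.2 Y15.8
G1 X7.2 Y10.2
G1 X11.6 Y6.7
G1 X17.1 Y7.9
G1 X19.5 Y13.0
; layer 3
G0 Z19.5
G0 X16.2 Y13.0
G1 X15.0 Y15.6
G1 X12.3 Y16.2
G1 X10.1 Y14.4
G1 X10.1 Y11.6
G1 X12.3 Y9.8
G1 X15.0 Y10.4
G1 X16.2 Y13.0
M2 ; end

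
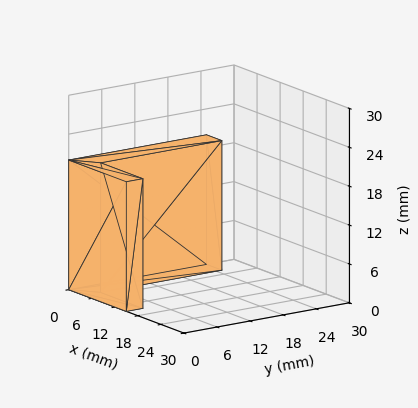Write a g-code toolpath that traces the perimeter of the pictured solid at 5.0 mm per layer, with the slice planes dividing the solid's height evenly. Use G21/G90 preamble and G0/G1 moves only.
Reading the render: the shape is an L-shaped prism: outer 15 × 25 mm, arm thicknesses ≈ 3 mm (horizontal) and 4 mm (vertical), extruded 20 mm in z (dimensions read to the nearest mm from the axis ticks). For the g-code, the solid's height is divided into equal slices at the stated Δz and each level perimeter traced with G1 moves after a G0 lift.

; perimeter-only toolpath
G21 ; units = mm
G90 ; absolute positioning
G28 ; home
; layer 1
G0 Z5.0
G0 X0.0 Y0.0
G1 X15.0 Y0.0
G1 X15.0 Y3.0
G1 X4.0 Y3.0
G1 X4.0 Y25.0
G1 X0.0 Y25.0
G1 X0.0 Y0.0
; layer 2
G0 Z10.0
G0 X0.0 Y0.0
G1 X15.0 Y0.0
G1 X15.0 Y3.0
G1 X4.0 Y3.0
G1 X4.0 Y25.0
G1 X0.0 Y25.0
G1 X0.0 Y0.0
; layer 3
G0 Z15.0
G0 X0.0 Y0.0
G1 X15.0 Y0.0
G1 X15.0 Y3.0
G1 X4.0 Y3.0
G1 X4.0 Y25.0
G1 X0.0 Y25.0
G1 X0.0 Y0.0
; layer 4
G0 Z20.0
G0 X0.0 Y0.0
G1 X15.0 Y0.0
G1 X15.0 Y3.0
G1 X4.0 Y3.0
G1 X4.0 Y25.0
G1 X0.0 Y25.0
G1 X0.0 Y0.0
M2 ; end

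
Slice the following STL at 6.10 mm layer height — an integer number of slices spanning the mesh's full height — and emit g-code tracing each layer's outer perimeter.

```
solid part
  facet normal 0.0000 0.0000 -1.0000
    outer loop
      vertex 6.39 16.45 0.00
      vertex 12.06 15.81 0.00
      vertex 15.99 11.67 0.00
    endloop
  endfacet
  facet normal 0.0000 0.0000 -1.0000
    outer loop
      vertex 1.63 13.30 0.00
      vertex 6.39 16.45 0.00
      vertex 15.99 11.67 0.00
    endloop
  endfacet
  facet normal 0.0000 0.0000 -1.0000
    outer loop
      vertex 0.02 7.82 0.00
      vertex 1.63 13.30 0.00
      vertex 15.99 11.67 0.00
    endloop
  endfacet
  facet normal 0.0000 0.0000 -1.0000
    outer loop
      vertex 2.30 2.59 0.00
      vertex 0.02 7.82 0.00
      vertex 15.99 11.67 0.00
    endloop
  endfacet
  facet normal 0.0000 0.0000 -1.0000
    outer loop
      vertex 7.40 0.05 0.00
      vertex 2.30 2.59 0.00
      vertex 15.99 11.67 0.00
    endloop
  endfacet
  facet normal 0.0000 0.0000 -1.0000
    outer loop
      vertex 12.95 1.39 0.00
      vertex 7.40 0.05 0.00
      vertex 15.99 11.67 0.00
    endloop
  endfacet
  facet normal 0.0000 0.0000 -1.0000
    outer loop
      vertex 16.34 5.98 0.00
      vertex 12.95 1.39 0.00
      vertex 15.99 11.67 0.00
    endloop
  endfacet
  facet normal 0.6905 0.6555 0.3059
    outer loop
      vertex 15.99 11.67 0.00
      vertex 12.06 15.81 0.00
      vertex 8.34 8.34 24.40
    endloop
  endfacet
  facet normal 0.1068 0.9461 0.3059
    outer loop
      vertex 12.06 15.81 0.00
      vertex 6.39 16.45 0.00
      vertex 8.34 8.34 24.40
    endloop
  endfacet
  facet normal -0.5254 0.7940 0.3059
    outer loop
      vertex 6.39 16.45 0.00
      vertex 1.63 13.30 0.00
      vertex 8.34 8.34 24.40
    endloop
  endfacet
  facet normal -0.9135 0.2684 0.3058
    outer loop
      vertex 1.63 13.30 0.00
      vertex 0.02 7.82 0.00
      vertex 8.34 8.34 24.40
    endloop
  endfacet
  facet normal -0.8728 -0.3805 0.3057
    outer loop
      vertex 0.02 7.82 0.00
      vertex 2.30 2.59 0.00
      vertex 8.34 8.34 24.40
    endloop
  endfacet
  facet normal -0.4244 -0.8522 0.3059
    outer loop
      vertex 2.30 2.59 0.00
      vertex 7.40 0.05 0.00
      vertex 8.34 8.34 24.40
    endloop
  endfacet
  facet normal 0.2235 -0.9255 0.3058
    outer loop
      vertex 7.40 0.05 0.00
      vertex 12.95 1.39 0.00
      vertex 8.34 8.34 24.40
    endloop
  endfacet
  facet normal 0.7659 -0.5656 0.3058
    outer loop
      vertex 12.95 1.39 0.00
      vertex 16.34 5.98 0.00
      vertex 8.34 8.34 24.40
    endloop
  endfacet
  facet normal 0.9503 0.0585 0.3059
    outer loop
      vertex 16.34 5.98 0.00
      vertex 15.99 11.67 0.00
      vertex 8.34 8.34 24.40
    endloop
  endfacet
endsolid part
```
; perimeter-only toolpath
G21 ; units = mm
G90 ; absolute positioning
G28 ; home
; layer 1
G0 Z6.10
G0 X14.08 Y10.84
G1 X11.13 Y13.94
G1 X6.88 Y14.42
G1 X3.31 Y12.06
G1 X2.10 Y7.95
G1 X3.81 Y4.03
G1 X7.64 Y2.12
G1 X11.80 Y3.13
G1 X14.34 Y6.57
G1 X14.08 Y10.84
; layer 2
G0 Z12.20
G0 X12.16 Y10.00
G1 X10.20 Y12.07
G1 X7.37 Y12.39
G1 X4.98 Y10.82
G1 X4.18 Y8.08
G1 X5.32 Y5.46
G1 X7.87 Y4.20
G1 X10.64 Y4.87
G1 X12.34 Y7.16
G1 X12.16 Y10.00
; layer 3
G0 Z18.30
G0 X10.25 Y9.17
G1 X9.27 Y10.21
G1 X7.85 Y10.37
G1 X6.66 Y9.58
G1 X6.26 Y8.21
G1 X6.83 Y6.90
G1 X8.11 Y6.27
G1 X9.49 Y6.60
G1 X10.34 Y7.75
G1 X10.25 Y9.17
M2 ; end

The solid is a regular 9-sided pyramid, base circumscribed radius ≈ 8.34 mm, apex at z ≈ 24.4 mm. Slicing at Δz = 6.10 mm — 4 equal slices spanning the solid's height, so layer i sits at z = i·h/4 — gives 3 non-empty perimeters. Each is a 9-segment closed polygon; G0 lifts to the layer z and rapids to the start vertex, then G1 traces the edges. The cross-section shrinks linearly with z (the slice at the apex is degenerate and omitted).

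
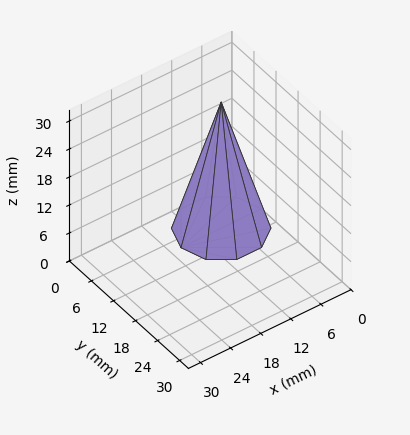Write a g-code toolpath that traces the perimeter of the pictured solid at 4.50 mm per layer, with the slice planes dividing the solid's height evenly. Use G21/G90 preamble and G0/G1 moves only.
Reading the render: the shape is a regular 10-sided pyramid, base circumscribed radius ≈ 8 mm, apex at z ≈ 27 mm (dimensions read to the nearest mm from the axis ticks). For the g-code, the solid's height is divided into equal slices at the stated Δz and each level perimeter traced with G1 moves after a G0 lift.

; perimeter-only toolpath
G21 ; units = mm
G90 ; absolute positioning
G28 ; home
; layer 1
G0 Z4.50
G0 X14.67 Y8.00
G1 X13.39 Y11.92
G1 X10.06 Y14.34
G1 X5.94 Y14.34
G1 X2.61 Y11.92
G1 X1.33 Y8.00
G1 X2.61 Y4.08
G1 X5.94 Y1.66
G1 X10.06 Y1.66
G1 X13.39 Y4.08
G1 X14.67 Y8.00
; layer 2
G0 Z9.00
G0 X13.33 Y8.00
G1 X12.31 Y11.13
G1 X9.65 Y13.07
G1 X6.35 Y13.07
G1 X3.69 Y11.13
G1 X2.67 Y8.00
G1 X3.69 Y4.87
G1 X6.35 Y2.93
G1 X9.65 Y2.93
G1 X12.31 Y4.87
G1 X13.33 Y8.00
; layer 3
G0 Z13.50
G0 X12.00 Y8.00
G1 X11.23 Y10.35
G1 X9.23 Y11.80
G1 X6.77 Y11.80
G1 X4.76 Y10.35
G1 X4.00 Y8.00
G1 X4.76 Y5.65
G1 X6.77 Y4.20
G1 X9.23 Y4.20
G1 X11.23 Y5.65
G1 X12.00 Y8.00
; layer 4
G0 Z18.00
G0 X10.67 Y8.00
G1 X10.16 Y9.57
G1 X8.82 Y10.54
G1 X7.18 Y10.54
G1 X5.84 Y9.57
G1 X5.33 Y8.00
G1 X5.84 Y6.43
G1 X7.18 Y5.46
G1 X8.82 Y5.46
G1 X10.16 Y6.43
G1 X10.67 Y8.00
; layer 5
G0 Z22.50
G0 X9.33 Y8.00
G1 X9.08 Y8.78
G1 X8.41 Y9.27
G1 X7.59 Y9.27
G1 X6.92 Y8.78
G1 X6.67 Y8.00
G1 X6.92 Y7.22
G1 X7.59 Y6.73
G1 X8.41 Y6.73
G1 X9.08 Y7.22
G1 X9.33 Y8.00
M2 ; end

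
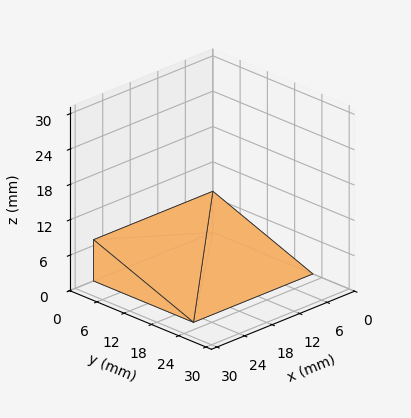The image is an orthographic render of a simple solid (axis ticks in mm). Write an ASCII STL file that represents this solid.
Reading the render: the shape is a wedge (ramp): 26 × 22 mm base, rising to 7 mm along the y=0 edge and sloping linearly to z=0 at y=22 (dimensions read to the nearest mm from the axis ticks). For the STL, each face is triangulated and given an outward normal.

solid part
  facet normal 0.0000 0.0000 -1.0000
    outer loop
      vertex 26.00 22.00 0.00
      vertex 26.00 0.00 0.00
      vertex 0.00 0.00 0.00
    endloop
  endfacet
  facet normal 0.0000 0.0000 -1.0000
    outer loop
      vertex 0.00 22.00 0.00
      vertex 26.00 22.00 0.00
      vertex 0.00 0.00 0.00
    endloop
  endfacet
  facet normal 0.0000 -1.0000 0.0000
    outer loop
      vertex 0.00 0.00 0.00
      vertex 26.00 0.00 0.00
      vertex 26.00 0.00 7.00
    endloop
  endfacet
  facet normal 0.0000 -1.0000 0.0000
    outer loop
      vertex 0.00 0.00 0.00
      vertex 26.00 0.00 7.00
      vertex 0.00 0.00 7.00
    endloop
  endfacet
  facet normal 0.0000 0.3032 0.9529
    outer loop
      vertex 0.00 0.00 7.00
      vertex 26.00 0.00 7.00
      vertex 26.00 22.00 0.00
    endloop
  endfacet
  facet normal 0.0000 0.3032 0.9529
    outer loop
      vertex 0.00 0.00 7.00
      vertex 26.00 22.00 0.00
      vertex 0.00 22.00 0.00
    endloop
  endfacet
  facet normal -1.0000 0.0000 0.0000
    outer loop
      vertex 0.00 0.00 7.00
      vertex 0.00 22.00 0.00
      vertex 0.00 0.00 0.00
    endloop
  endfacet
  facet normal 1.0000 0.0000 0.0000
    outer loop
      vertex 26.00 0.00 0.00
      vertex 26.00 22.00 0.00
      vertex 26.00 0.00 7.00
    endloop
  endfacet
endsolid part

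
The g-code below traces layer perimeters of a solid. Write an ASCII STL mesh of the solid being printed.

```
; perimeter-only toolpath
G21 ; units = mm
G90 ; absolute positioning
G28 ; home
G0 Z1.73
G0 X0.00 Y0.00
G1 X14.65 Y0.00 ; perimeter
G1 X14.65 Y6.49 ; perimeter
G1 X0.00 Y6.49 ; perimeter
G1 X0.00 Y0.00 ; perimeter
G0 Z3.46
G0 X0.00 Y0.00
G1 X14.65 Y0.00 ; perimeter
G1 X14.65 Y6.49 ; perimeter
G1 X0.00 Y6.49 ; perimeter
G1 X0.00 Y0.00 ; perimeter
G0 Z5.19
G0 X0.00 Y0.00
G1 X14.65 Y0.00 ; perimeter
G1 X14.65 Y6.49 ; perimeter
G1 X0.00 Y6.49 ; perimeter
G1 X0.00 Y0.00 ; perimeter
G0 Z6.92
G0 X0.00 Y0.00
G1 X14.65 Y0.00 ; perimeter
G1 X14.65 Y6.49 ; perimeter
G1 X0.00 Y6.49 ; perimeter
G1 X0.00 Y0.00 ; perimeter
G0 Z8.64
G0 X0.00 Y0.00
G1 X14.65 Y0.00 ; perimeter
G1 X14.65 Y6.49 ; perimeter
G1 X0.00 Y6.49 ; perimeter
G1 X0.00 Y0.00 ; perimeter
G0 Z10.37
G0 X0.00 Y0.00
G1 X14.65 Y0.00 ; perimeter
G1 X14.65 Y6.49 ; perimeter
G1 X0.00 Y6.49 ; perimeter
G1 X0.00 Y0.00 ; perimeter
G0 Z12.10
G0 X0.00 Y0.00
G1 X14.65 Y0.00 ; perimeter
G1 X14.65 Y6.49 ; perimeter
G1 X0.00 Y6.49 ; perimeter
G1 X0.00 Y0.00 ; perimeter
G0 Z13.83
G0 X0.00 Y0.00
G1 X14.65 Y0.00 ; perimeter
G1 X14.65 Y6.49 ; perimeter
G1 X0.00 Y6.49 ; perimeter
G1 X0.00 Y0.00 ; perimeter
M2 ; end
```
solid part
  facet normal 0.0000 0.0000 -1.0000
    outer loop
      vertex 14.65 6.49 0.00
      vertex 14.65 0.00 0.00
      vertex 0.00 0.00 0.00
    endloop
  endfacet
  facet normal 0.0000 0.0000 -1.0000
    outer loop
      vertex 0.00 6.49 0.00
      vertex 14.65 6.49 0.00
      vertex 0.00 0.00 0.00
    endloop
  endfacet
  facet normal 0.0000 0.0000 1.0000
    outer loop
      vertex 0.00 0.00 13.83
      vertex 14.65 0.00 13.83
      vertex 14.65 6.49 13.83
    endloop
  endfacet
  facet normal 0.0000 0.0000 1.0000
    outer loop
      vertex 0.00 0.00 13.83
      vertex 14.65 6.49 13.83
      vertex 0.00 6.49 13.83
    endloop
  endfacet
  facet normal 0.0000 -1.0000 0.0000
    outer loop
      vertex 0.00 0.00 0.00
      vertex 14.65 0.00 0.00
      vertex 14.65 0.00 13.83
    endloop
  endfacet
  facet normal 0.0000 -1.0000 0.0000
    outer loop
      vertex 0.00 0.00 0.00
      vertex 14.65 0.00 13.83
      vertex 0.00 0.00 13.83
    endloop
  endfacet
  facet normal 0.0000 1.0000 0.0000
    outer loop
      vertex 14.65 6.49 13.83
      vertex 14.65 6.49 0.00
      vertex 0.00 6.49 0.00
    endloop
  endfacet
  facet normal 0.0000 1.0000 0.0000
    outer loop
      vertex 0.00 6.49 13.83
      vertex 14.65 6.49 13.83
      vertex 0.00 6.49 0.00
    endloop
  endfacet
  facet normal -1.0000 0.0000 0.0000
    outer loop
      vertex 0.00 6.49 13.83
      vertex 0.00 6.49 0.00
      vertex 0.00 0.00 0.00
    endloop
  endfacet
  facet normal -1.0000 0.0000 0.0000
    outer loop
      vertex 0.00 0.00 13.83
      vertex 0.00 6.49 13.83
      vertex 0.00 0.00 0.00
    endloop
  endfacet
  facet normal 1.0000 0.0000 0.0000
    outer loop
      vertex 14.65 0.00 0.00
      vertex 14.65 6.49 0.00
      vertex 14.65 6.49 13.83
    endloop
  endfacet
  facet normal 1.0000 0.0000 0.0000
    outer loop
      vertex 14.65 0.00 0.00
      vertex 14.65 6.49 13.83
      vertex 14.65 0.00 13.83
    endloop
  endfacet
endsolid part

The G0 Z moves step by Δz≈1.73 mm. Every layer's G1 loop is the same polygon, so the solid is a straight extrusion of it from z=0 to z≈13.8. Closing with flat bottom and top caps and triangulating gives 12 facets — a rectangular box, roughly 14.7 × 6.49 mm footprint and 13.8 mm tall.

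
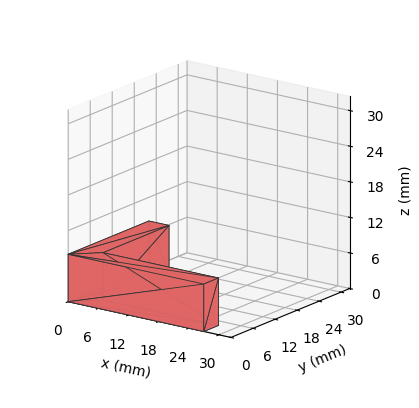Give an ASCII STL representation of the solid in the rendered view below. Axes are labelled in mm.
Reading the render: the shape is an L-shaped prism: outer 27 × 22 mm, arm thicknesses ≈ 4 mm (horizontal) and 4 mm (vertical), extruded 8 mm in z (dimensions read to the nearest mm from the axis ticks). For the STL, each face is triangulated and given an outward normal.

solid part
  facet normal 0.0000 0.0000 -1.0000
    outer loop
      vertex 27.000 4.000 0.000
      vertex 27.000 0.000 0.000
      vertex 0.000 0.000 0.000
    endloop
  endfacet
  facet normal 0.0000 0.0000 -1.0000
    outer loop
      vertex 4.000 4.000 0.000
      vertex 27.000 4.000 0.000
      vertex 0.000 0.000 0.000
    endloop
  endfacet
  facet normal 0.0000 0.0000 -1.0000
    outer loop
      vertex 4.000 22.000 0.000
      vertex 4.000 4.000 0.000
      vertex 0.000 0.000 0.000
    endloop
  endfacet
  facet normal 0.0000 0.0000 -1.0000
    outer loop
      vertex 0.000 22.000 0.000
      vertex 4.000 22.000 0.000
      vertex 0.000 0.000 0.000
    endloop
  endfacet
  facet normal 0.0000 0.0000 1.0000
    outer loop
      vertex 0.000 0.000 8.000
      vertex 27.000 0.000 8.000
      vertex 27.000 4.000 8.000
    endloop
  endfacet
  facet normal 0.0000 0.0000 1.0000
    outer loop
      vertex 0.000 0.000 8.000
      vertex 27.000 4.000 8.000
      vertex 4.000 4.000 8.000
    endloop
  endfacet
  facet normal 0.0000 0.0000 1.0000
    outer loop
      vertex 0.000 0.000 8.000
      vertex 4.000 4.000 8.000
      vertex 4.000 22.000 8.000
    endloop
  endfacet
  facet normal 0.0000 0.0000 1.0000
    outer loop
      vertex 0.000 0.000 8.000
      vertex 4.000 22.000 8.000
      vertex 0.000 22.000 8.000
    endloop
  endfacet
  facet normal 0.0000 -1.0000 0.0000
    outer loop
      vertex 0.000 0.000 0.000
      vertex 27.000 0.000 0.000
      vertex 27.000 0.000 8.000
    endloop
  endfacet
  facet normal 0.0000 -1.0000 0.0000
    outer loop
      vertex 0.000 0.000 0.000
      vertex 27.000 0.000 8.000
      vertex 0.000 0.000 8.000
    endloop
  endfacet
  facet normal 1.0000 0.0000 0.0000
    outer loop
      vertex 27.000 0.000 0.000
      vertex 27.000 4.000 0.000
      vertex 27.000 4.000 8.000
    endloop
  endfacet
  facet normal 1.0000 0.0000 0.0000
    outer loop
      vertex 27.000 0.000 0.000
      vertex 27.000 4.000 8.000
      vertex 27.000 0.000 8.000
    endloop
  endfacet
  facet normal 0.0000 1.0000 0.0000
    outer loop
      vertex 27.000 4.000 0.000
      vertex 4.000 4.000 0.000
      vertex 4.000 4.000 8.000
    endloop
  endfacet
  facet normal 0.0000 1.0000 0.0000
    outer loop
      vertex 27.000 4.000 0.000
      vertex 4.000 4.000 8.000
      vertex 27.000 4.000 8.000
    endloop
  endfacet
  facet normal 1.0000 0.0000 0.0000
    outer loop
      vertex 4.000 4.000 0.000
      vertex 4.000 22.000 0.000
      vertex 4.000 22.000 8.000
    endloop
  endfacet
  facet normal 1.0000 0.0000 0.0000
    outer loop
      vertex 4.000 4.000 0.000
      vertex 4.000 22.000 8.000
      vertex 4.000 4.000 8.000
    endloop
  endfacet
  facet normal 0.0000 1.0000 0.0000
    outer loop
      vertex 4.000 22.000 0.000
      vertex 0.000 22.000 0.000
      vertex 0.000 22.000 8.000
    endloop
  endfacet
  facet normal 0.0000 1.0000 0.0000
    outer loop
      vertex 4.000 22.000 0.000
      vertex 0.000 22.000 8.000
      vertex 4.000 22.000 8.000
    endloop
  endfacet
  facet normal -1.0000 0.0000 0.0000
    outer loop
      vertex 0.000 22.000 0.000
      vertex 0.000 0.000 0.000
      vertex 0.000 0.000 8.000
    endloop
  endfacet
  facet normal -1.0000 0.0000 0.0000
    outer loop
      vertex 0.000 22.000 0.000
      vertex 0.000 0.000 8.000
      vertex 0.000 22.000 8.000
    endloop
  endfacet
endsolid part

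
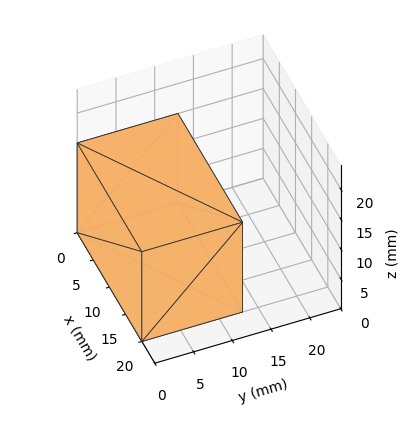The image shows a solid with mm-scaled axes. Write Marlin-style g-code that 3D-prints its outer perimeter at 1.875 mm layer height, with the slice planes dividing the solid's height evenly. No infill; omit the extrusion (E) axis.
Reading the render: the shape is a rectangular box, roughly 20 × 13 mm footprint and 15 mm tall (dimensions read to the nearest mm from the axis ticks). For the g-code, the solid's height is divided into equal slices at the stated Δz and each level perimeter traced with G1 moves after a G0 lift.

; perimeter-only toolpath
G21 ; units = mm
G90 ; absolute positioning
G28 ; home
; layer 1
G0 Z1.875
G0 X0.000 Y0.000
G1 X20.000 Y0.000
G1 X20.000 Y13.000
G1 X0.000 Y13.000
G1 X0.000 Y0.000
; layer 2
G0 Z3.750
G0 X0.000 Y0.000
G1 X20.000 Y0.000
G1 X20.000 Y13.000
G1 X0.000 Y13.000
G1 X0.000 Y0.000
; layer 3
G0 Z5.625
G0 X0.000 Y0.000
G1 X20.000 Y0.000
G1 X20.000 Y13.000
G1 X0.000 Y13.000
G1 X0.000 Y0.000
; layer 4
G0 Z7.500
G0 X0.000 Y0.000
G1 X20.000 Y0.000
G1 X20.000 Y13.000
G1 X0.000 Y13.000
G1 X0.000 Y0.000
; layer 5
G0 Z9.375
G0 X0.000 Y0.000
G1 X20.000 Y0.000
G1 X20.000 Y13.000
G1 X0.000 Y13.000
G1 X0.000 Y0.000
; layer 6
G0 Z11.250
G0 X0.000 Y0.000
G1 X20.000 Y0.000
G1 X20.000 Y13.000
G1 X0.000 Y13.000
G1 X0.000 Y0.000
; layer 7
G0 Z13.125
G0 X0.000 Y0.000
G1 X20.000 Y0.000
G1 X20.000 Y13.000
G1 X0.000 Y13.000
G1 X0.000 Y0.000
; layer 8
G0 Z15.000
G0 X0.000 Y0.000
G1 X20.000 Y0.000
G1 X20.000 Y13.000
G1 X0.000 Y13.000
G1 X0.000 Y0.000
M2 ; end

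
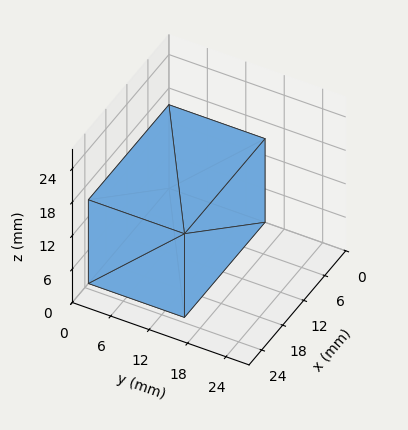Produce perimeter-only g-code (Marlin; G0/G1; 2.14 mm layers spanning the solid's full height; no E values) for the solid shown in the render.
Reading the render: the shape is a rectangular box, roughly 23 × 15 mm footprint and 15 mm tall (dimensions read to the nearest mm from the axis ticks). For the g-code, the solid's height is divided into equal slices at the stated Δz and each level perimeter traced with G1 moves after a G0 lift.

; perimeter-only toolpath
G21 ; units = mm
G90 ; absolute positioning
G28 ; home
; layer 1
G0 Z2.14
G0 X0.00 Y0.00
G1 X23.00 Y0.00
G1 X23.00 Y15.00
G1 X0.00 Y15.00
G1 X0.00 Y0.00
; layer 2
G0 Z4.29
G0 X0.00 Y0.00
G1 X23.00 Y0.00
G1 X23.00 Y15.00
G1 X0.00 Y15.00
G1 X0.00 Y0.00
; layer 3
G0 Z6.43
G0 X0.00 Y0.00
G1 X23.00 Y0.00
G1 X23.00 Y15.00
G1 X0.00 Y15.00
G1 X0.00 Y0.00
; layer 4
G0 Z8.57
G0 X0.00 Y0.00
G1 X23.00 Y0.00
G1 X23.00 Y15.00
G1 X0.00 Y15.00
G1 X0.00 Y0.00
; layer 5
G0 Z10.71
G0 X0.00 Y0.00
G1 X23.00 Y0.00
G1 X23.00 Y15.00
G1 X0.00 Y15.00
G1 X0.00 Y0.00
; layer 6
G0 Z12.86
G0 X0.00 Y0.00
G1 X23.00 Y0.00
G1 X23.00 Y15.00
G1 X0.00 Y15.00
G1 X0.00 Y0.00
; layer 7
G0 Z15.00
G0 X0.00 Y0.00
G1 X23.00 Y0.00
G1 X23.00 Y15.00
G1 X0.00 Y15.00
G1 X0.00 Y0.00
M2 ; end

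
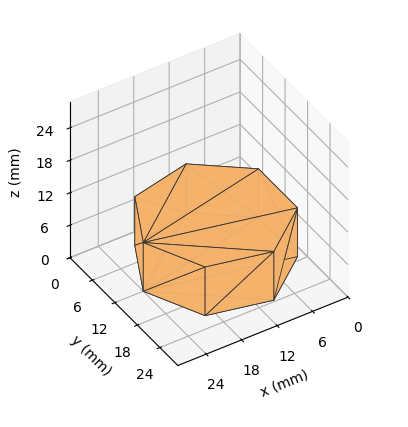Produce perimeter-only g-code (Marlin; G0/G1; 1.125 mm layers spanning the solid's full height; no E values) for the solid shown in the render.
Reading the render: the shape is a regular 7-sided prism (a cylinder approximated with 7 flat sides), circumscribed radius ≈ 12 mm, height ≈ 9 mm (dimensions read to the nearest mm from the axis ticks). For the g-code, the solid's height is divided into equal slices at the stated Δz and each level perimeter traced with G1 moves after a G0 lift.

; perimeter-only toolpath
G21 ; units = mm
G90 ; absolute positioning
G28 ; home
; layer 1
G0 Z1.125
G0 X24.000 Y12.000
G1 X19.482 Y21.382
G1 X9.330 Y23.699
G1 X1.188 Y17.207
G1 X1.188 Y6.793
G1 X9.330 Y0.301
G1 X19.482 Y2.618
G1 X24.000 Y12.000
; layer 2
G0 Z2.250
G0 X24.000 Y12.000
G1 X19.482 Y21.382
G1 X9.330 Y23.699
G1 X1.188 Y17.207
G1 X1.188 Y6.793
G1 X9.330 Y0.301
G1 X19.482 Y2.618
G1 X24.000 Y12.000
; layer 3
G0 Z3.375
G0 X24.000 Y12.000
G1 X19.482 Y21.382
G1 X9.330 Y23.699
G1 X1.188 Y17.207
G1 X1.188 Y6.793
G1 X9.330 Y0.301
G1 X19.482 Y2.618
G1 X24.000 Y12.000
; layer 4
G0 Z4.500
G0 X24.000 Y12.000
G1 X19.482 Y21.382
G1 X9.330 Y23.699
G1 X1.188 Y17.207
G1 X1.188 Y6.793
G1 X9.330 Y0.301
G1 X19.482 Y2.618
G1 X24.000 Y12.000
; layer 5
G0 Z5.625
G0 X24.000 Y12.000
G1 X19.482 Y21.382
G1 X9.330 Y23.699
G1 X1.188 Y17.207
G1 X1.188 Y6.793
G1 X9.330 Y0.301
G1 X19.482 Y2.618
G1 X24.000 Y12.000
; layer 6
G0 Z6.750
G0 X24.000 Y12.000
G1 X19.482 Y21.382
G1 X9.330 Y23.699
G1 X1.188 Y17.207
G1 X1.188 Y6.793
G1 X9.330 Y0.301
G1 X19.482 Y2.618
G1 X24.000 Y12.000
; layer 7
G0 Z7.875
G0 X24.000 Y12.000
G1 X19.482 Y21.382
G1 X9.330 Y23.699
G1 X1.188 Y17.207
G1 X1.188 Y6.793
G1 X9.330 Y0.301
G1 X19.482 Y2.618
G1 X24.000 Y12.000
; layer 8
G0 Z9.000
G0 X24.000 Y12.000
G1 X19.482 Y21.382
G1 X9.330 Y23.699
G1 X1.188 Y17.207
G1 X1.188 Y6.793
G1 X9.330 Y0.301
G1 X19.482 Y2.618
G1 X24.000 Y12.000
M2 ; end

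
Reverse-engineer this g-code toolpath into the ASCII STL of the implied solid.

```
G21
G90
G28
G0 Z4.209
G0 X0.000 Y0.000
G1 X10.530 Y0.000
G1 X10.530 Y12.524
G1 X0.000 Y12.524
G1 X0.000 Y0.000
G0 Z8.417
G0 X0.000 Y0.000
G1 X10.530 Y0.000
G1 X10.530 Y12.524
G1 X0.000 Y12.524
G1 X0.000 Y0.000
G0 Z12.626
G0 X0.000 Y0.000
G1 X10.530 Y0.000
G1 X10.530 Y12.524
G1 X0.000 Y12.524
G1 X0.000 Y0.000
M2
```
solid part
  facet normal 0.0000 0.0000 -1.0000
    outer loop
      vertex 10.530 12.524 0.000
      vertex 10.530 0.000 0.000
      vertex 0.000 0.000 0.000
    endloop
  endfacet
  facet normal 0.0000 0.0000 -1.0000
    outer loop
      vertex 0.000 12.524 0.000
      vertex 10.530 12.524 0.000
      vertex 0.000 0.000 0.000
    endloop
  endfacet
  facet normal 0.0000 0.0000 1.0000
    outer loop
      vertex 0.000 0.000 12.626
      vertex 10.530 0.000 12.626
      vertex 10.530 12.524 12.626
    endloop
  endfacet
  facet normal 0.0000 0.0000 1.0000
    outer loop
      vertex 0.000 0.000 12.626
      vertex 10.530 12.524 12.626
      vertex 0.000 12.524 12.626
    endloop
  endfacet
  facet normal 0.0000 -1.0000 0.0000
    outer loop
      vertex 0.000 0.000 0.000
      vertex 10.530 0.000 0.000
      vertex 10.530 0.000 12.626
    endloop
  endfacet
  facet normal 0.0000 -1.0000 0.0000
    outer loop
      vertex 0.000 0.000 0.000
      vertex 10.530 0.000 12.626
      vertex 0.000 0.000 12.626
    endloop
  endfacet
  facet normal 0.0000 1.0000 0.0000
    outer loop
      vertex 10.530 12.524 12.626
      vertex 10.530 12.524 0.000
      vertex 0.000 12.524 0.000
    endloop
  endfacet
  facet normal 0.0000 1.0000 0.0000
    outer loop
      vertex 0.000 12.524 12.626
      vertex 10.530 12.524 12.626
      vertex 0.000 12.524 0.000
    endloop
  endfacet
  facet normal -1.0000 0.0000 0.0000
    outer loop
      vertex 0.000 12.524 12.626
      vertex 0.000 12.524 0.000
      vertex 0.000 0.000 0.000
    endloop
  endfacet
  facet normal -1.0000 0.0000 0.0000
    outer loop
      vertex 0.000 0.000 12.626
      vertex 0.000 12.524 12.626
      vertex 0.000 0.000 0.000
    endloop
  endfacet
  facet normal 1.0000 0.0000 0.0000
    outer loop
      vertex 10.530 0.000 0.000
      vertex 10.530 12.524 0.000
      vertex 10.530 12.524 12.626
    endloop
  endfacet
  facet normal 1.0000 0.0000 0.0000
    outer loop
      vertex 10.530 0.000 0.000
      vertex 10.530 12.524 12.626
      vertex 10.530 0.000 12.626
    endloop
  endfacet
endsolid part

The G0 Z moves step by Δz≈4.209 mm. Every layer's G1 loop is the same polygon, so the solid is a straight extrusion of it from z=0 to z≈12.6. Closing with flat bottom and top caps and triangulating gives 12 facets — a rectangular box, roughly 10.5 × 12.5 mm footprint and 12.6 mm tall.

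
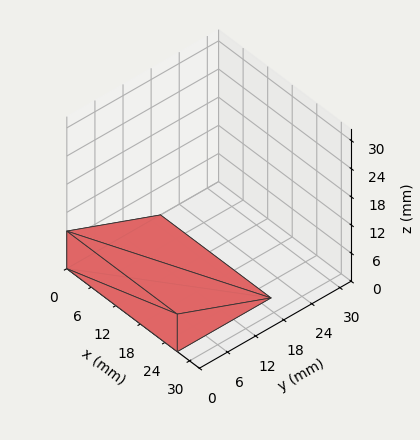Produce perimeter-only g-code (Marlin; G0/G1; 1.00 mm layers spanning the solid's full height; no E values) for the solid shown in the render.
Reading the render: the shape is a wedge (ramp): 27 × 20 mm base, rising to 8 mm along the y=0 edge and sloping linearly to z=0 at y=20 (dimensions read to the nearest mm from the axis ticks). For the g-code, the solid's height is divided into equal slices at the stated Δz and each level perimeter traced with G1 moves after a G0 lift.

; perimeter-only toolpath
G21 ; units = mm
G90 ; absolute positioning
G28 ; home
; layer 1
G0 Z1.00
G0 X0.00 Y0.00
G1 X27.00 Y0.00
G1 X27.00 Y17.50
G1 X0.00 Y17.50
G1 X0.00 Y0.00
; layer 2
G0 Z2.00
G0 X0.00 Y0.00
G1 X27.00 Y0.00
G1 X27.00 Y15.00
G1 X0.00 Y15.00
G1 X0.00 Y0.00
; layer 3
G0 Z3.00
G0 X0.00 Y0.00
G1 X27.00 Y0.00
G1 X27.00 Y12.50
G1 X0.00 Y12.50
G1 X0.00 Y0.00
; layer 4
G0 Z4.00
G0 X0.00 Y0.00
G1 X27.00 Y0.00
G1 X27.00 Y10.00
G1 X0.00 Y10.00
G1 X0.00 Y0.00
; layer 5
G0 Z5.00
G0 X0.00 Y0.00
G1 X27.00 Y0.00
G1 X27.00 Y7.50
G1 X0.00 Y7.50
G1 X0.00 Y0.00
; layer 6
G0 Z6.00
G0 X0.00 Y0.00
G1 X27.00 Y0.00
G1 X27.00 Y5.00
G1 X0.00 Y5.00
G1 X0.00 Y0.00
; layer 7
G0 Z7.00
G0 X0.00 Y0.00
G1 X27.00 Y0.00
G1 X27.00 Y2.50
G1 X0.00 Y2.50
G1 X0.00 Y0.00
M2 ; end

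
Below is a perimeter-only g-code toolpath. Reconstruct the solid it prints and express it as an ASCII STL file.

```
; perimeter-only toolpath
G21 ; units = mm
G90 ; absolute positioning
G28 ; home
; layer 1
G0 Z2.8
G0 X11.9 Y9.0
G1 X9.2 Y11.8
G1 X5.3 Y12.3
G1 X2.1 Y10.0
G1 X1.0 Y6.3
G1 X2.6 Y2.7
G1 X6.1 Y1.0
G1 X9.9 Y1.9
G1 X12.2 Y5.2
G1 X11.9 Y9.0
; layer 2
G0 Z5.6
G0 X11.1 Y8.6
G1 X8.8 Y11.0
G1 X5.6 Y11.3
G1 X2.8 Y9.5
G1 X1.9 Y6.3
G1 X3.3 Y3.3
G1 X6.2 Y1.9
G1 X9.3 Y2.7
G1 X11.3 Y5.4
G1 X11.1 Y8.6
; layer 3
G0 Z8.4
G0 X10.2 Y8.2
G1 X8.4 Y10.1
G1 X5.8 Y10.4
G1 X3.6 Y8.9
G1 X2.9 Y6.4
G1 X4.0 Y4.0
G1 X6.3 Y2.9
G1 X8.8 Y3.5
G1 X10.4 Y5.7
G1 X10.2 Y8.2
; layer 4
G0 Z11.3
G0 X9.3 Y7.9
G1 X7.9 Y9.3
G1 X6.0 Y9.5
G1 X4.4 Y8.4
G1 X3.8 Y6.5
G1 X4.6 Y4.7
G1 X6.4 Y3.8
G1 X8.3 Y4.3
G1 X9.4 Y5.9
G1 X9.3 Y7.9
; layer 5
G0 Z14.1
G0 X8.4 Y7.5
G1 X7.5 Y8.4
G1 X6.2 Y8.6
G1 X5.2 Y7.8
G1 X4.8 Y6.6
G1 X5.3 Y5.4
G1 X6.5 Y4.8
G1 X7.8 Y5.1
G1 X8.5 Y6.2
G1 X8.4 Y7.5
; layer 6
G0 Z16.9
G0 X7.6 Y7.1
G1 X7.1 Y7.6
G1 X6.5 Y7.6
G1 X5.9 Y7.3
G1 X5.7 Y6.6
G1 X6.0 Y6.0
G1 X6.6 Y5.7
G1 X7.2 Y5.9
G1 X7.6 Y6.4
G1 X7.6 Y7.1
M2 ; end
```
solid part
  facet normal 0.0000 0.0000 -1.0000
    outer loop
      vertex 5.1 13.2 0.0
      vertex 9.6 12.7 0.0
      vertex 12.8 9.4 0.0
    endloop
  endfacet
  facet normal 0.0000 0.0000 -1.0000
    outer loop
      vertex 1.3 10.6 0.0
      vertex 5.1 13.2 0.0
      vertex 12.8 9.4 0.0
    endloop
  endfacet
  facet normal 0.0000 0.0000 -1.0000
    outer loop
      vertex 0.0 6.2 0.0
      vertex 1.3 10.6 0.0
      vertex 12.8 9.4 0.0
    endloop
  endfacet
  facet normal 0.0000 0.0000 -1.0000
    outer loop
      vertex 1.9 2.0 0.0
      vertex 0.0 6.2 0.0
      vertex 12.8 9.4 0.0
    endloop
  endfacet
  facet normal 0.0000 0.0000 -1.0000
    outer loop
      vertex 6.0 0.0 0.0
      vertex 1.9 2.0 0.0
      vertex 12.8 9.4 0.0
    endloop
  endfacet
  facet normal 0.0000 0.0000 -1.0000
    outer loop
      vertex 10.4 1.1 0.0
      vertex 6.0 0.0 0.0
      vertex 12.8 9.4 0.0
    endloop
  endfacet
  facet normal 0.0000 0.0000 -1.0000
    outer loop
      vertex 13.1 4.9 0.0
      vertex 10.4 1.1 0.0
      vertex 12.8 9.4 0.0
    endloop
  endfacet
  facet normal 0.6842 0.6635 0.3028
    outer loop
      vertex 12.8 9.4 0.0
      vertex 9.6 12.7 0.0
      vertex 6.7 6.7 19.7
    endloop
  endfacet
  facet normal 0.1052 0.9469 0.3039
    outer loop
      vertex 9.6 12.7 0.0
      vertex 5.1 13.2 0.0
      vertex 6.7 6.7 19.7
    endloop
  endfacet
  facet normal -0.5381 0.7865 0.3032
    outer loop
      vertex 5.1 13.2 0.0
      vertex 1.3 10.6 0.0
      vertex 6.7 6.7 19.7
    endloop
  endfacet
  facet normal -0.9137 0.2699 0.3039
    outer loop
      vertex 1.3 10.6 0.0
      vertex 0.0 6.2 0.0
      vertex 6.7 6.7 19.7
    endloop
  endfacet
  facet normal -0.8677 -0.3925 0.3051
    outer loop
      vertex 0.0 6.2 0.0
      vertex 1.9 2.0 0.0
      vertex 6.7 6.7 19.7
    endloop
  endfacet
  facet normal -0.4174 -0.8557 0.3059
    outer loop
      vertex 1.9 2.0 0.0
      vertex 6.0 0.0 0.0
      vertex 6.7 6.7 19.7
    endloop
  endfacet
  facet normal 0.2309 -0.9236 0.3059
    outer loop
      vertex 6.0 0.0 0.0
      vertex 10.4 1.1 0.0
      vertex 6.7 6.7 19.7
    endloop
  endfacet
  facet normal 0.7769 -0.5520 0.3028
    outer loop
      vertex 10.4 1.1 0.0
      vertex 13.1 4.9 0.0
      vertex 6.7 6.7 19.7
    endloop
  endfacet
  facet normal 0.9508 0.0634 0.3031
    outer loop
      vertex 13.1 4.9 0.0
      vertex 12.8 9.4 0.0
      vertex 6.7 6.7 19.7
    endloop
  endfacet
endsolid part

The G0 Z moves step by Δz≈2.8 mm. The G1 loops shrink linearly with z, so the solid tapers from its base footprint up to z≈19.7. Closing with a flat bottom cap and the tapered top and triangulating gives 16 facets — a regular 9-sided pyramid, base circumscribed radius ≈ 6.7 mm, apex at z ≈ 19.7 mm.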